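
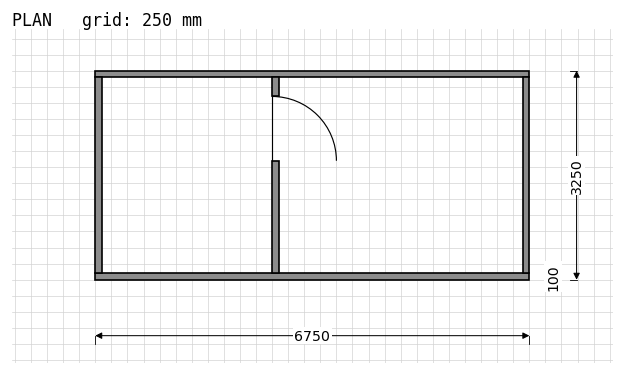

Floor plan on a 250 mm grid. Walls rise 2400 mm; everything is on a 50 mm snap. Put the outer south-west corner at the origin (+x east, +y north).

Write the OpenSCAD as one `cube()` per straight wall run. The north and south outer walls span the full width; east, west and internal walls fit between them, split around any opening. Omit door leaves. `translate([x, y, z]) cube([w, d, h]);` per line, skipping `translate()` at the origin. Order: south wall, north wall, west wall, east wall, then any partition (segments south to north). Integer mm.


cube([6750, 100, 2400]);
translate([0, 3150, 0]) cube([6750, 100, 2400]);
translate([0, 100, 0]) cube([100, 3050, 2400]);
translate([6650, 100, 0]) cube([100, 3050, 2400]);
translate([2750, 100, 0]) cube([100, 1750, 2400]);
translate([2750, 2850, 0]) cube([100, 300, 2400]);


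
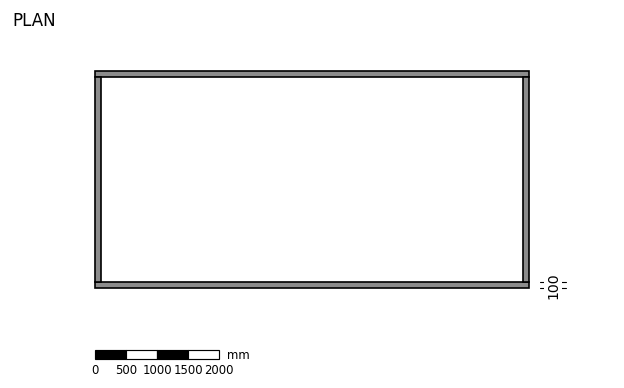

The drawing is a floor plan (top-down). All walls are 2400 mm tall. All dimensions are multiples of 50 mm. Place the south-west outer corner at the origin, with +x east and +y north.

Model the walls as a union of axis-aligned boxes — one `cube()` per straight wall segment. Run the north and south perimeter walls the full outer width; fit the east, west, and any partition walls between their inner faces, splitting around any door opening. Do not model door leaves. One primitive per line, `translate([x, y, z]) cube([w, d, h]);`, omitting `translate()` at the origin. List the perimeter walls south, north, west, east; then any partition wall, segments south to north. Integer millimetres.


cube([7000, 100, 2400]);
translate([0, 3400, 0]) cube([7000, 100, 2400]);
translate([0, 100, 0]) cube([100, 3300, 2400]);
translate([6900, 100, 0]) cube([100, 3300, 2400]);


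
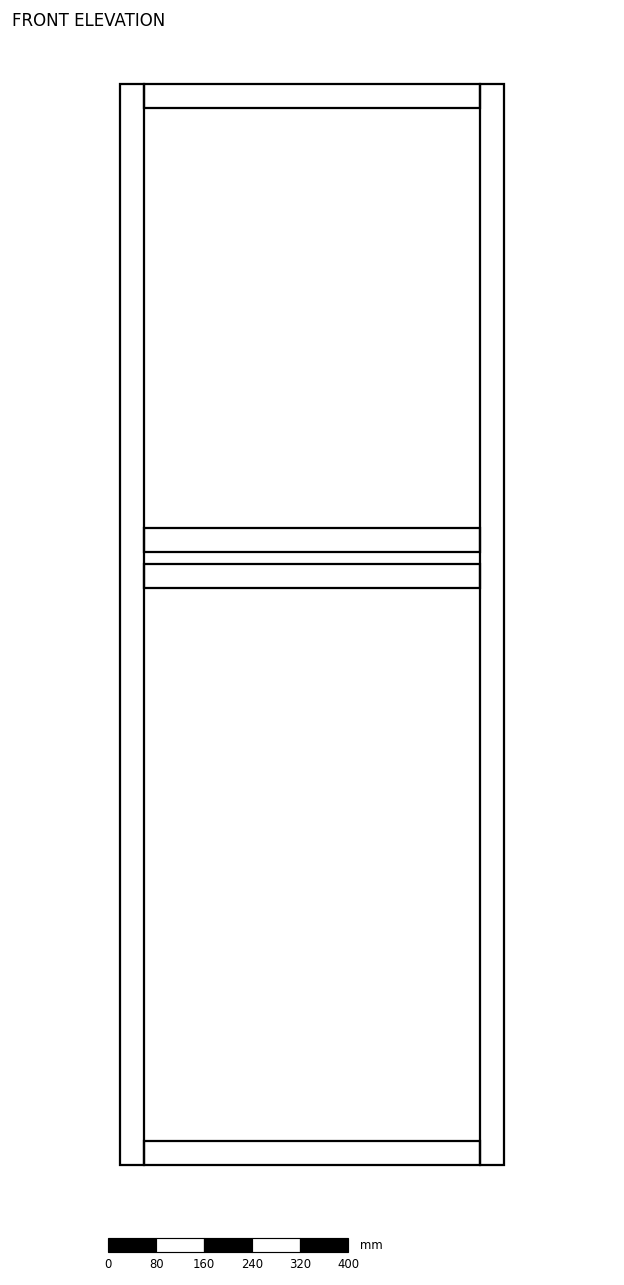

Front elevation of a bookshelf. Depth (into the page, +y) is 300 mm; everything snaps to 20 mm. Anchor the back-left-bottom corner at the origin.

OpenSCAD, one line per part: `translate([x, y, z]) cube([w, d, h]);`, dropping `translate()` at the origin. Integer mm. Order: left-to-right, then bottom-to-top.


cube([40, 300, 1800]);
translate([40, 0, 0]) cube([560, 300, 40]);
translate([40, 0, 960]) cube([560, 300, 40]);
translate([40, 0, 1020]) cube([560, 300, 40]);
translate([40, 0, 1760]) cube([560, 300, 40]);
translate([600, 0, 0]) cube([40, 300, 1800]);


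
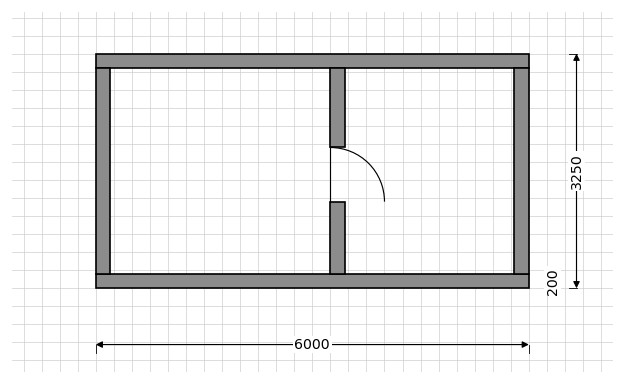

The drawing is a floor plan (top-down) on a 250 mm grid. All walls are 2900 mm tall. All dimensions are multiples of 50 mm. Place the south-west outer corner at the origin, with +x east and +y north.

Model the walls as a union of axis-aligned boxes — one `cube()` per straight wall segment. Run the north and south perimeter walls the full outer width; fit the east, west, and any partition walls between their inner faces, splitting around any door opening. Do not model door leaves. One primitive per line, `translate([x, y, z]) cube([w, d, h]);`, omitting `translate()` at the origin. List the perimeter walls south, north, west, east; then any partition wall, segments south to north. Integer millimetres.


cube([6000, 200, 2900]);
translate([0, 3050, 0]) cube([6000, 200, 2900]);
translate([0, 200, 0]) cube([200, 2850, 2900]);
translate([5800, 200, 0]) cube([200, 2850, 2900]);
translate([3250, 200, 0]) cube([200, 1000, 2900]);
translate([3250, 1950, 0]) cube([200, 1100, 2900]);


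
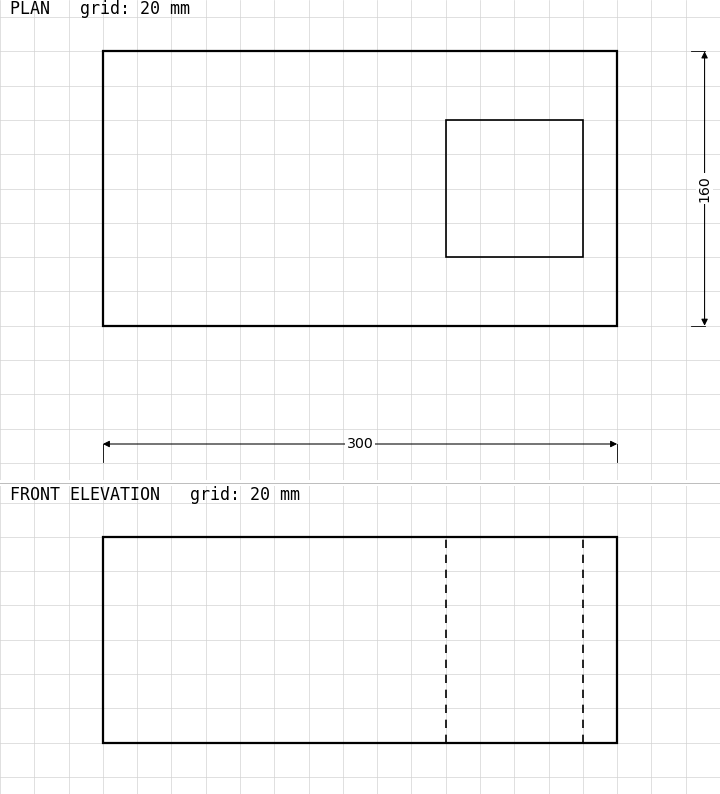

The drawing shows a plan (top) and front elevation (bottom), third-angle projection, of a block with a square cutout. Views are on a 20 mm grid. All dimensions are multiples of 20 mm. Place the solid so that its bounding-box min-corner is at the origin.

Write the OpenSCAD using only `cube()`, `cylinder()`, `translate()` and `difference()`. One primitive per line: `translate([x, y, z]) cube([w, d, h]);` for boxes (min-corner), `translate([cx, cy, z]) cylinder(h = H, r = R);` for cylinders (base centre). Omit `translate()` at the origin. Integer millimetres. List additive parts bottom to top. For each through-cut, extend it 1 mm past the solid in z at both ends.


difference() {
  cube([300, 160, 120]);
  translate([200, 40, -1]) cube([80, 80, 122]);
}


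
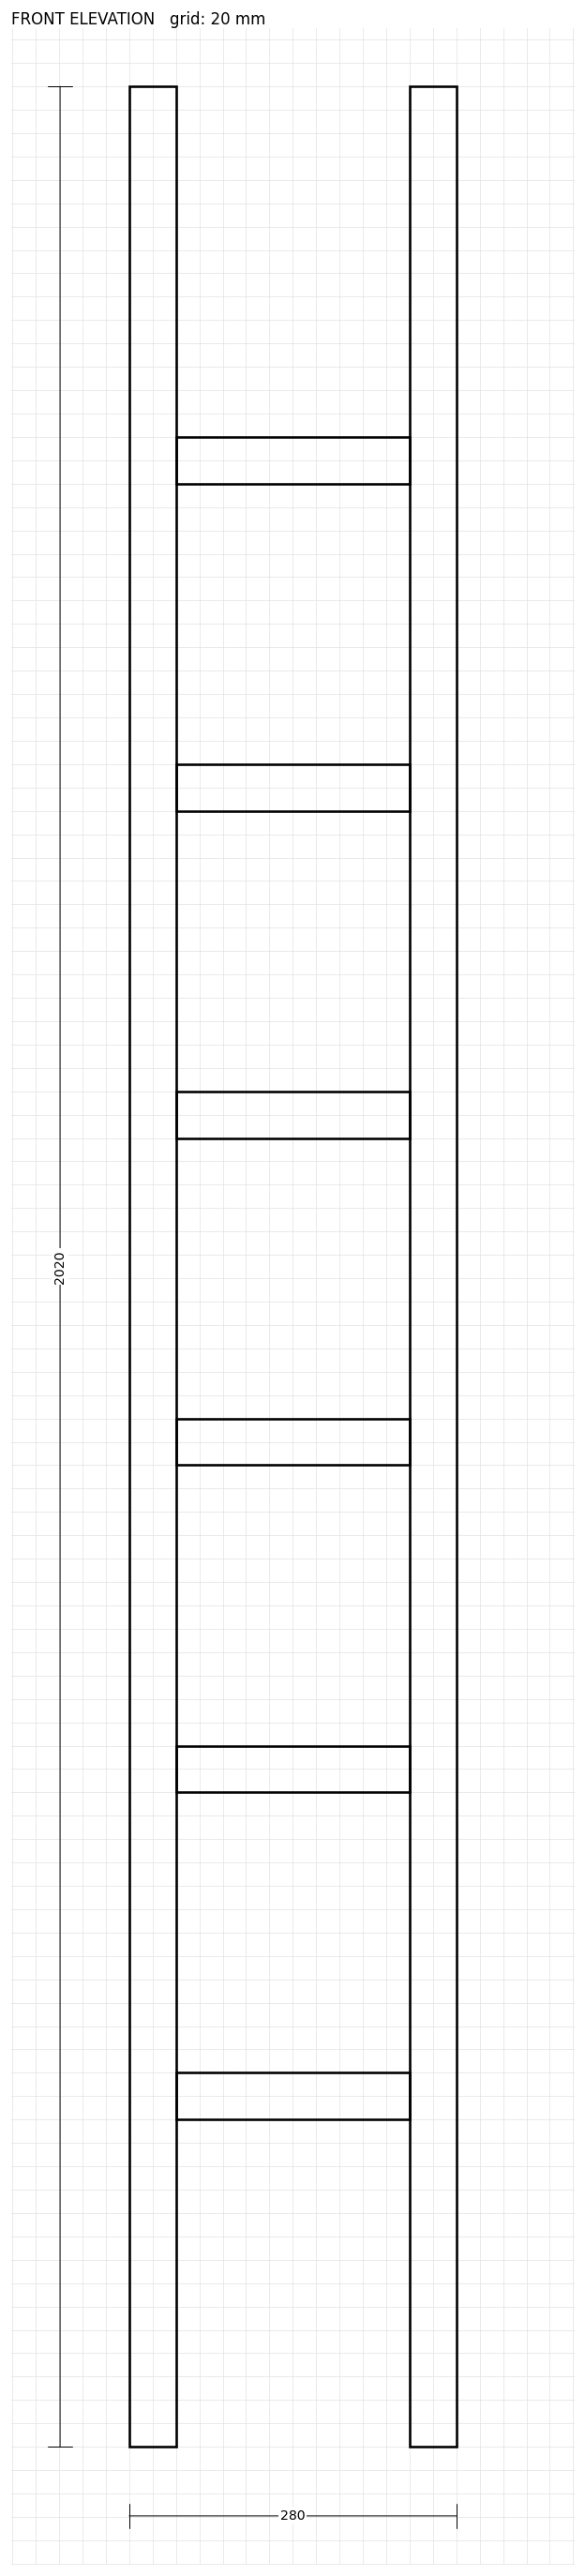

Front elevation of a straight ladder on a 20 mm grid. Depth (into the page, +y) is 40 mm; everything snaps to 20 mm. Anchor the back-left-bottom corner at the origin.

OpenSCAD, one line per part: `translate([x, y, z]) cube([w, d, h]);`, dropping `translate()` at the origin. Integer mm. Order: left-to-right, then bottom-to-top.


cube([40, 40, 2020]);
translate([40, 0, 280]) cube([200, 40, 40]);
translate([40, 0, 560]) cube([200, 40, 40]);
translate([40, 0, 840]) cube([200, 40, 40]);
translate([40, 0, 1120]) cube([200, 40, 40]);
translate([40, 0, 1400]) cube([200, 40, 40]);
translate([40, 0, 1680]) cube([200, 40, 40]);
translate([240, 0, 0]) cube([40, 40, 2020]);


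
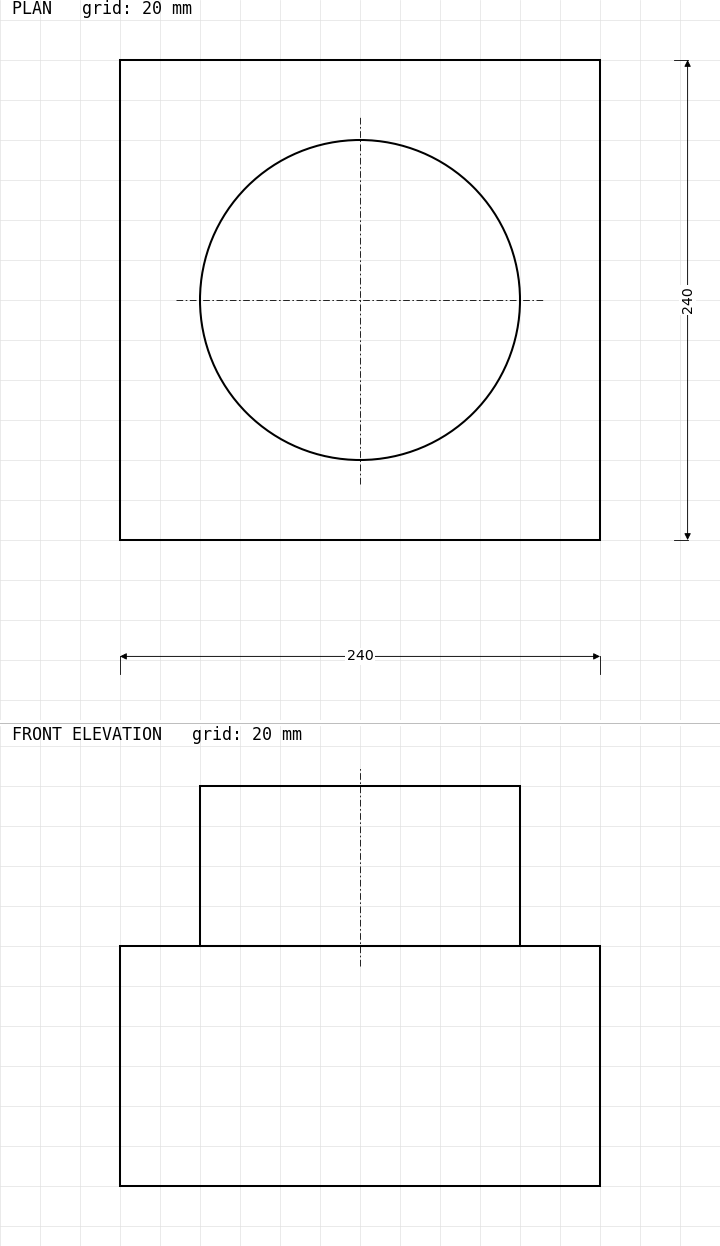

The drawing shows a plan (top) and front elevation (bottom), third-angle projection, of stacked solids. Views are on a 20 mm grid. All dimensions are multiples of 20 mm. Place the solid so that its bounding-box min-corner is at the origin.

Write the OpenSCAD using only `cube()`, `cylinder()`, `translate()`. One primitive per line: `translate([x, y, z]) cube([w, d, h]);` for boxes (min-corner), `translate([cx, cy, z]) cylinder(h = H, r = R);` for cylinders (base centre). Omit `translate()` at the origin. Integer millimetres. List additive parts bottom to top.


cube([240, 240, 120]);
translate([120, 120, 120]) cylinder(h = 80, r = 80);


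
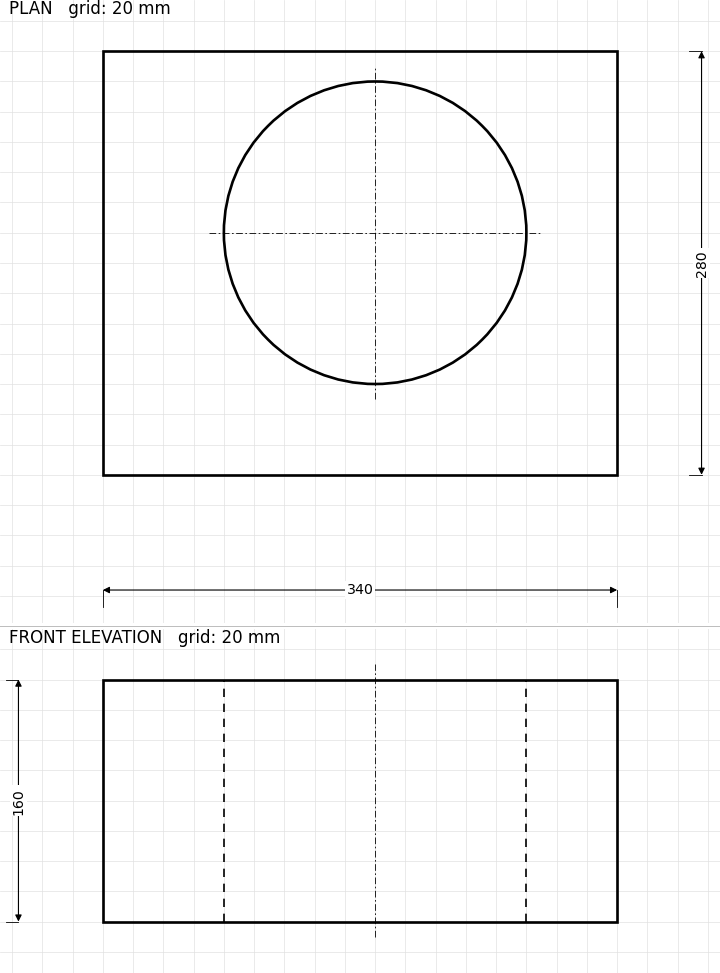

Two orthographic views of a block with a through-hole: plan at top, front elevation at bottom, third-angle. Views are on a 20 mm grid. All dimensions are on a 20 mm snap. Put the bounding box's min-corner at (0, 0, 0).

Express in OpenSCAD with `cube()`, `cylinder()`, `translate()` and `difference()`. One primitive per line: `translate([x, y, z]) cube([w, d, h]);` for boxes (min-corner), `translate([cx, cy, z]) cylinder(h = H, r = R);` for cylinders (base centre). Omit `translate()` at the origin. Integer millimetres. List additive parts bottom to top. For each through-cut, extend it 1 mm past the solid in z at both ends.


difference() {
  cube([340, 280, 160]);
  translate([180, 160, -1]) cylinder(h = 162, r = 100);
}


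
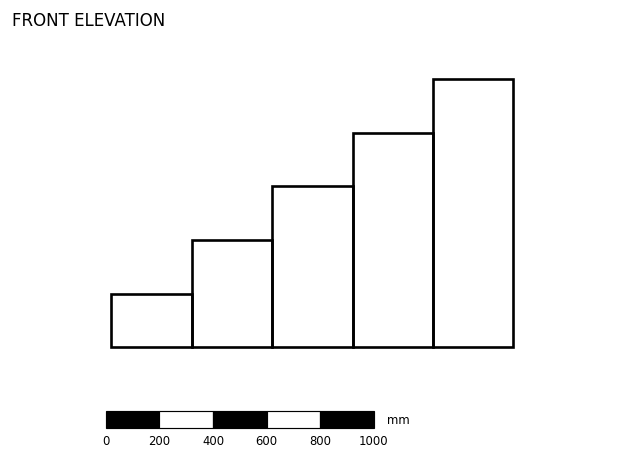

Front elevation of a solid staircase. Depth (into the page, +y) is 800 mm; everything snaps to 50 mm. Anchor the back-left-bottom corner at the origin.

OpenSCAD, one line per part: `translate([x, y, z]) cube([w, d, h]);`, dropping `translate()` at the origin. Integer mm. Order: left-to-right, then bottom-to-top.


cube([300, 800, 200]);
translate([300, 0, 0]) cube([300, 800, 400]);
translate([600, 0, 0]) cube([300, 800, 600]);
translate([900, 0, 0]) cube([300, 800, 800]);
translate([1200, 0, 0]) cube([300, 800, 1000]);


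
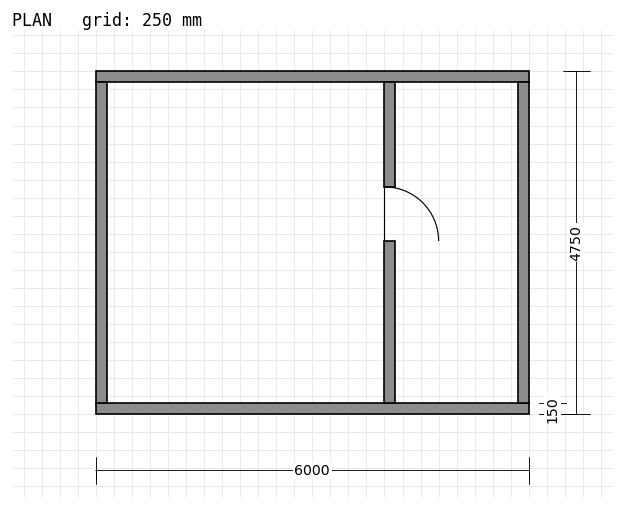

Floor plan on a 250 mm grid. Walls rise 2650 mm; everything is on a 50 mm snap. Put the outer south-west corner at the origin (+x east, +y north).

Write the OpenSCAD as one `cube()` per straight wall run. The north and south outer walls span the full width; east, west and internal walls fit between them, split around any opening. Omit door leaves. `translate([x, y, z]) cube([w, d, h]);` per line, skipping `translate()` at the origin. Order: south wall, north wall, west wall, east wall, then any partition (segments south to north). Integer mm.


cube([6000, 150, 2650]);
translate([0, 4600, 0]) cube([6000, 150, 2650]);
translate([0, 150, 0]) cube([150, 4450, 2650]);
translate([5850, 150, 0]) cube([150, 4450, 2650]);
translate([4000, 150, 0]) cube([150, 2250, 2650]);
translate([4000, 3150, 0]) cube([150, 1450, 2650]);


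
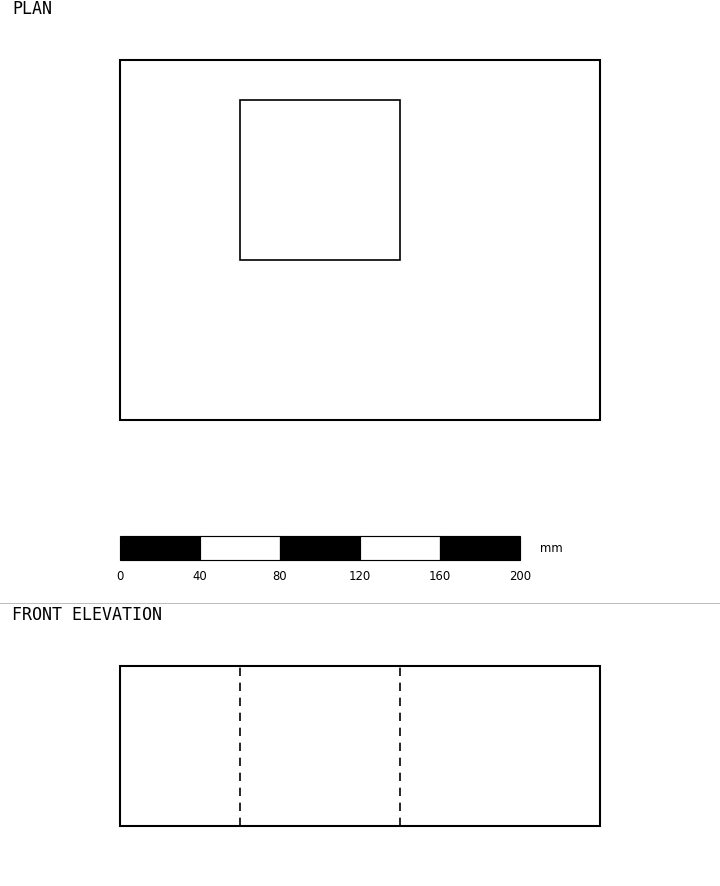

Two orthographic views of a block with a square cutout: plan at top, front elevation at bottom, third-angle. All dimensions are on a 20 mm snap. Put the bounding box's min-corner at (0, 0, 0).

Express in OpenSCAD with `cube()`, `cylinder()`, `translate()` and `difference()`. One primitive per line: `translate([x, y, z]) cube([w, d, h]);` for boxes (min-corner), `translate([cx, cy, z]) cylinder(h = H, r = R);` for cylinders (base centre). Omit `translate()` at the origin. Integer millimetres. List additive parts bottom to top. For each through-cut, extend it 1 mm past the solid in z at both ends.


difference() {
  cube([240, 180, 80]);
  translate([60, 80, -1]) cube([80, 80, 82]);
}


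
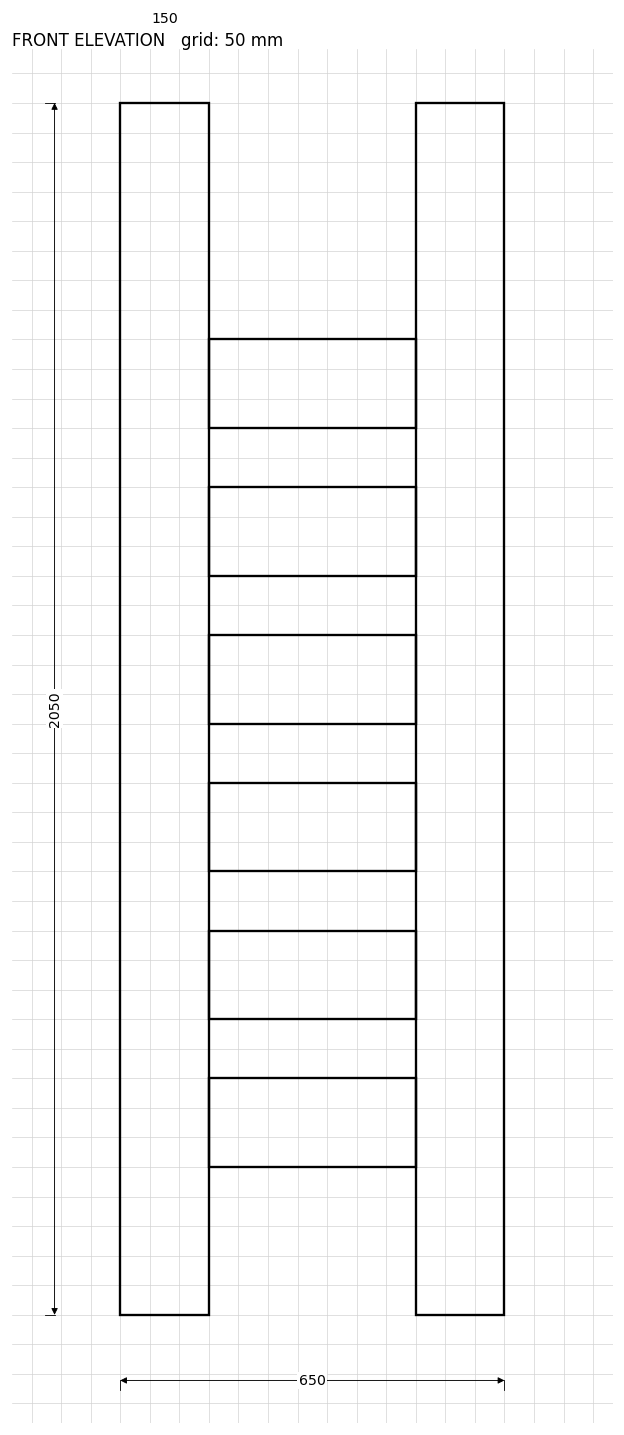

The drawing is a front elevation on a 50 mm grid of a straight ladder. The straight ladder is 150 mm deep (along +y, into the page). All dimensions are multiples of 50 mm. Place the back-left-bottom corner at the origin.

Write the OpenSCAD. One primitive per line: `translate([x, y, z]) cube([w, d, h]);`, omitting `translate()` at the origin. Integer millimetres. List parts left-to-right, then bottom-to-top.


cube([150, 150, 2050]);
translate([150, 0, 250]) cube([350, 150, 150]);
translate([150, 0, 500]) cube([350, 150, 150]);
translate([150, 0, 750]) cube([350, 150, 150]);
translate([150, 0, 1000]) cube([350, 150, 150]);
translate([150, 0, 1250]) cube([350, 150, 150]);
translate([150, 0, 1500]) cube([350, 150, 150]);
translate([500, 0, 0]) cube([150, 150, 2050]);


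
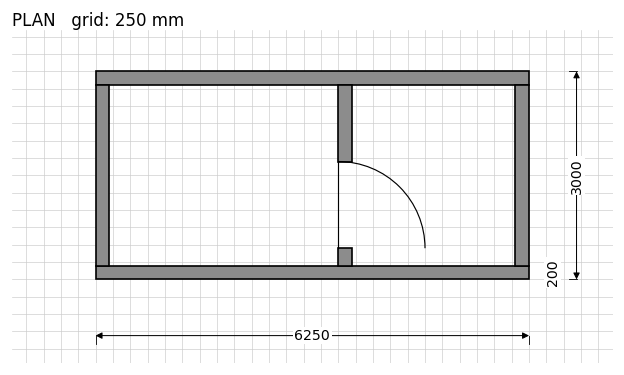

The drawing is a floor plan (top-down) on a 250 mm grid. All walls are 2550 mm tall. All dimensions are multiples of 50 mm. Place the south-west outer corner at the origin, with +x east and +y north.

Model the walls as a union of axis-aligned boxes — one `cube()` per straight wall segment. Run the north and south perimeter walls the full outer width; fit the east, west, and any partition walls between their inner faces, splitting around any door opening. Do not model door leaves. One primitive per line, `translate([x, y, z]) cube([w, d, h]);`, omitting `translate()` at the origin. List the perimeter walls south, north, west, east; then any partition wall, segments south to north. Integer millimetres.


cube([6250, 200, 2550]);
translate([0, 2800, 0]) cube([6250, 200, 2550]);
translate([0, 200, 0]) cube([200, 2600, 2550]);
translate([6050, 200, 0]) cube([200, 2600, 2550]);
translate([3500, 200, 0]) cube([200, 250, 2550]);
translate([3500, 1700, 0]) cube([200, 1100, 2550]);


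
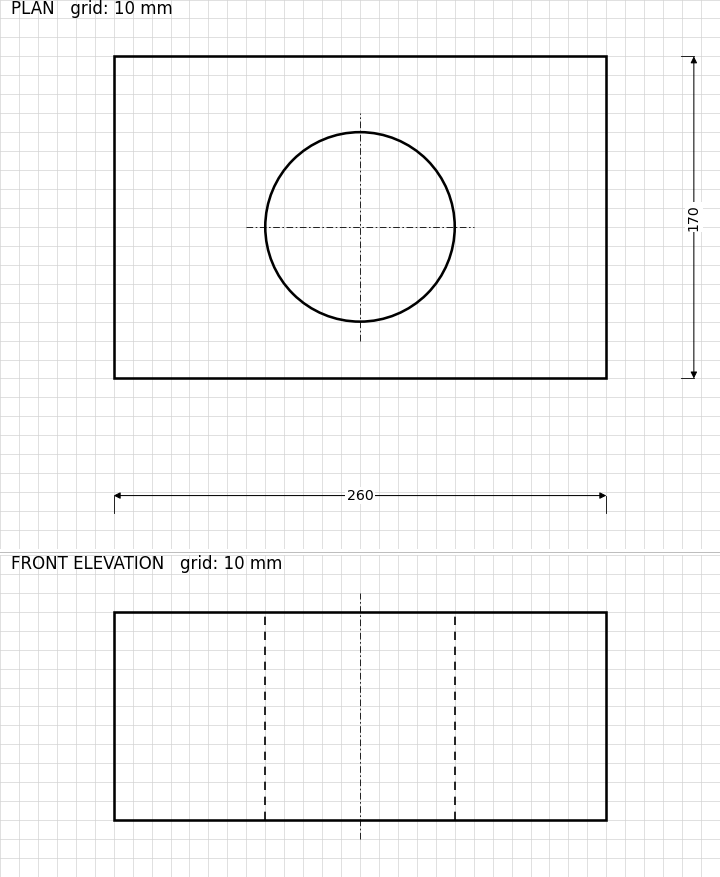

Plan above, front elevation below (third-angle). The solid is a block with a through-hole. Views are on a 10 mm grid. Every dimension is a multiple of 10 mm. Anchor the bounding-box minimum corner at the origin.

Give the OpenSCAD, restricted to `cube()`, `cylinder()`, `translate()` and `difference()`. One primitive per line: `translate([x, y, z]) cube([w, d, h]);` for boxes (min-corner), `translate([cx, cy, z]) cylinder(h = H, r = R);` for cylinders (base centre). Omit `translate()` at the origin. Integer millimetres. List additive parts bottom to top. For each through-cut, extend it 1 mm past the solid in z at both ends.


difference() {
  cube([260, 170, 110]);
  translate([130, 80, -1]) cylinder(h = 112, r = 50);
}


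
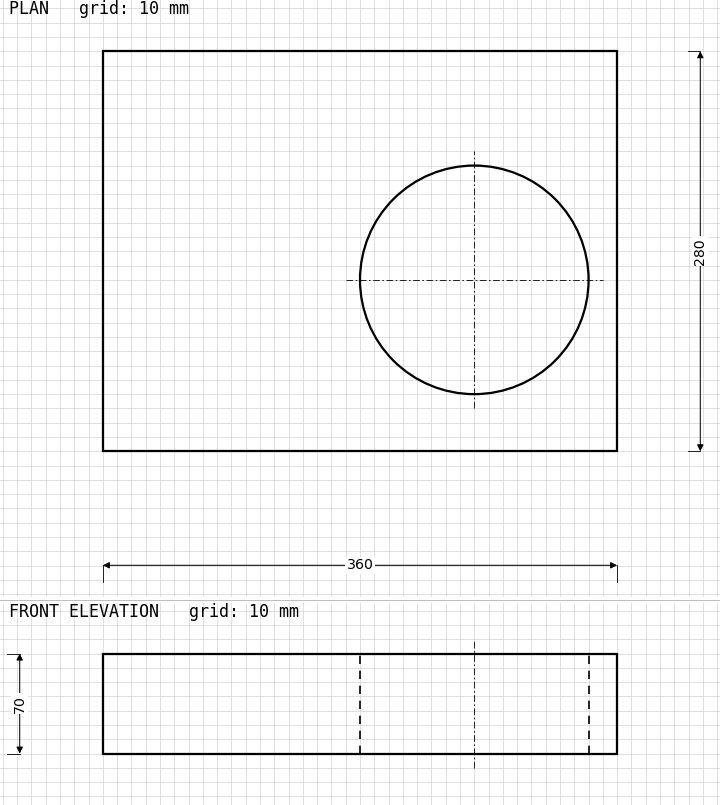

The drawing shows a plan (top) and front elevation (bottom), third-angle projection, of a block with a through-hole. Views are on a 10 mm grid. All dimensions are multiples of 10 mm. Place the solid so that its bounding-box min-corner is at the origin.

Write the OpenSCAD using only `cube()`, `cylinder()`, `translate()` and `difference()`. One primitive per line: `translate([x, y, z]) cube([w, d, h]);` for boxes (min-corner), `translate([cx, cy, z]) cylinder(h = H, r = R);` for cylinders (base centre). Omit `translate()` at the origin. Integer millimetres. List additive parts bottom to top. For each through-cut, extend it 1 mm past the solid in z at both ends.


difference() {
  cube([360, 280, 70]);
  translate([260, 120, -1]) cylinder(h = 72, r = 80);
}


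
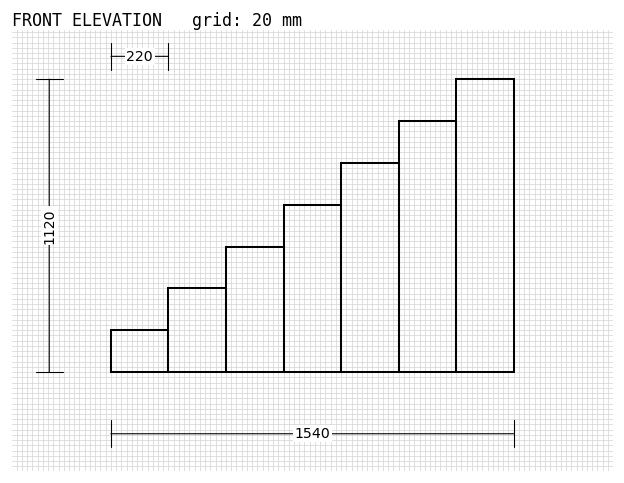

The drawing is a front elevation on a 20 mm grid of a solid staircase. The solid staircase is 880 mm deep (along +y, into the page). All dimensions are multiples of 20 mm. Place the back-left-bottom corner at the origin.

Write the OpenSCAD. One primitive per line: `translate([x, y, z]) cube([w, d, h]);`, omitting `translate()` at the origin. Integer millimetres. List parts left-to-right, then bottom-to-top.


cube([220, 880, 160]);
translate([220, 0, 0]) cube([220, 880, 320]);
translate([440, 0, 0]) cube([220, 880, 480]);
translate([660, 0, 0]) cube([220, 880, 640]);
translate([880, 0, 0]) cube([220, 880, 800]);
translate([1100, 0, 0]) cube([220, 880, 960]);
translate([1320, 0, 0]) cube([220, 880, 1120]);


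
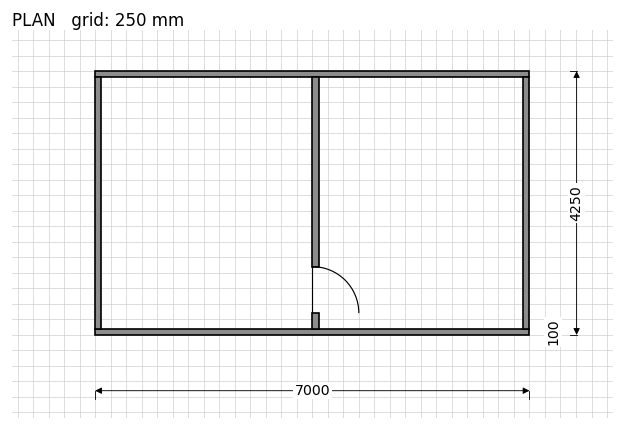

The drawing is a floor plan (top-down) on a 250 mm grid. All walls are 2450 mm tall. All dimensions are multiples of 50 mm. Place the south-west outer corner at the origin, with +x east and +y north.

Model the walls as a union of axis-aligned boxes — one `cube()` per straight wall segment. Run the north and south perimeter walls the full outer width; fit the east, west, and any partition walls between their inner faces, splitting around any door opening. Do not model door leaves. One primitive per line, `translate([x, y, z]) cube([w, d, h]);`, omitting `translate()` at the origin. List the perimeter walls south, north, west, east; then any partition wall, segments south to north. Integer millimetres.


cube([7000, 100, 2450]);
translate([0, 4150, 0]) cube([7000, 100, 2450]);
translate([0, 100, 0]) cube([100, 4050, 2450]);
translate([6900, 100, 0]) cube([100, 4050, 2450]);
translate([3500, 100, 0]) cube([100, 250, 2450]);
translate([3500, 1100, 0]) cube([100, 3050, 2450]);


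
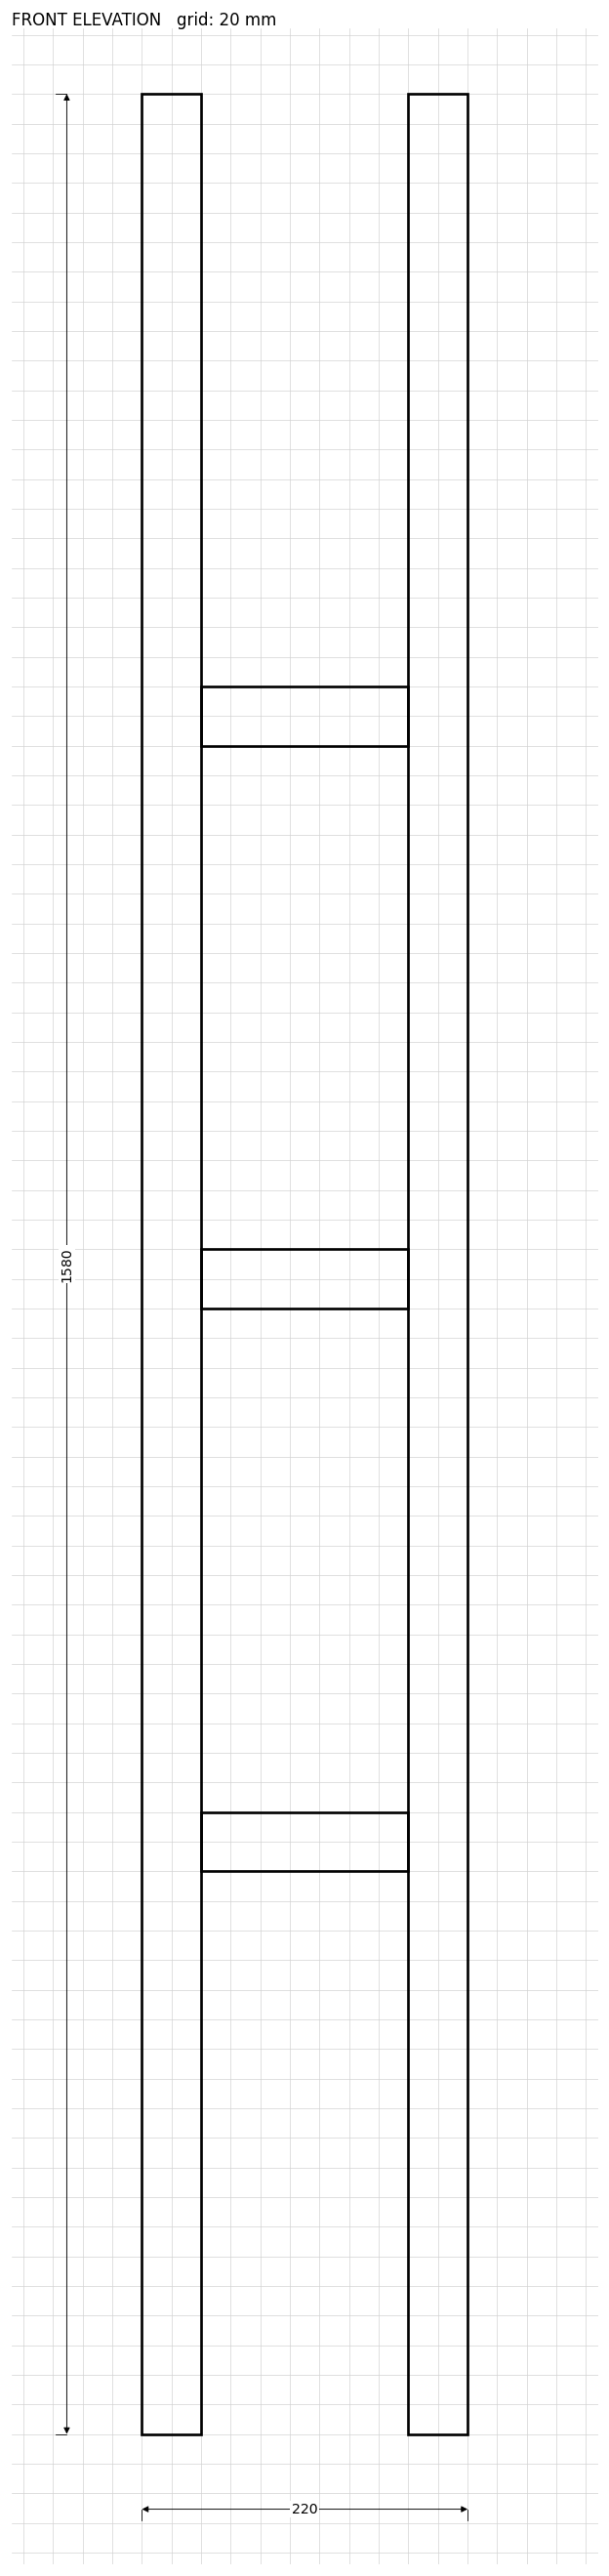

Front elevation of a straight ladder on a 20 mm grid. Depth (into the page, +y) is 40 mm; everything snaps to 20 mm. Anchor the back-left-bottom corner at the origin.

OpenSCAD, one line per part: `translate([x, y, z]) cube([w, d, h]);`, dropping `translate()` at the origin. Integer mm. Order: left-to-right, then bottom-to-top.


cube([40, 40, 1580]);
translate([40, 0, 380]) cube([140, 40, 40]);
translate([40, 0, 760]) cube([140, 40, 40]);
translate([40, 0, 1140]) cube([140, 40, 40]);
translate([180, 0, 0]) cube([40, 40, 1580]);


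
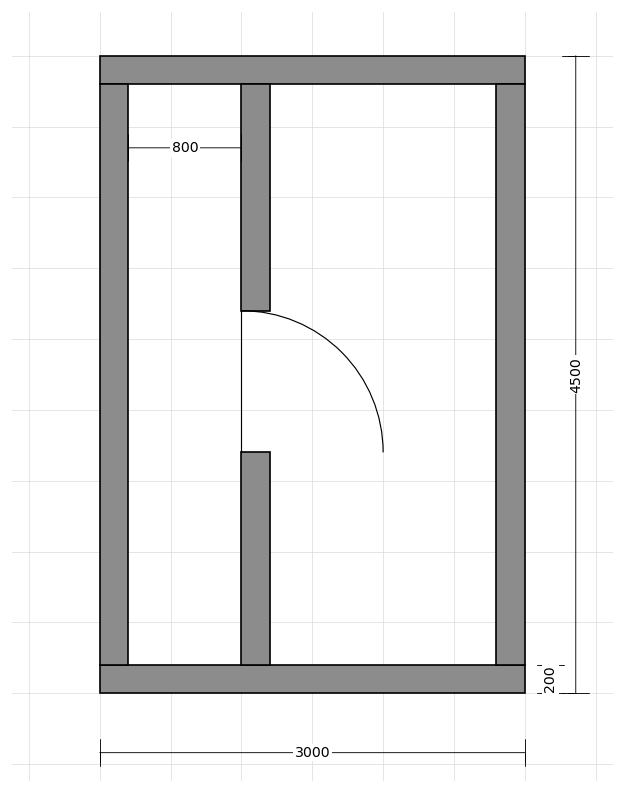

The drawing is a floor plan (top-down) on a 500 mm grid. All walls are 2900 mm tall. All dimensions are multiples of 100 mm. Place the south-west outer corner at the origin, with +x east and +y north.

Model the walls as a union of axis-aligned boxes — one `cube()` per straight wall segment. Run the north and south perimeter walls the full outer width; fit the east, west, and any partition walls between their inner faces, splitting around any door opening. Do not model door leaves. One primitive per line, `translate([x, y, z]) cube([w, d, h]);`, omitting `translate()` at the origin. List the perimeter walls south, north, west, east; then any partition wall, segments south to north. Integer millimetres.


cube([3000, 200, 2900]);
translate([0, 4300, 0]) cube([3000, 200, 2900]);
translate([0, 200, 0]) cube([200, 4100, 2900]);
translate([2800, 200, 0]) cube([200, 4100, 2900]);
translate([1000, 200, 0]) cube([200, 1500, 2900]);
translate([1000, 2700, 0]) cube([200, 1600, 2900]);


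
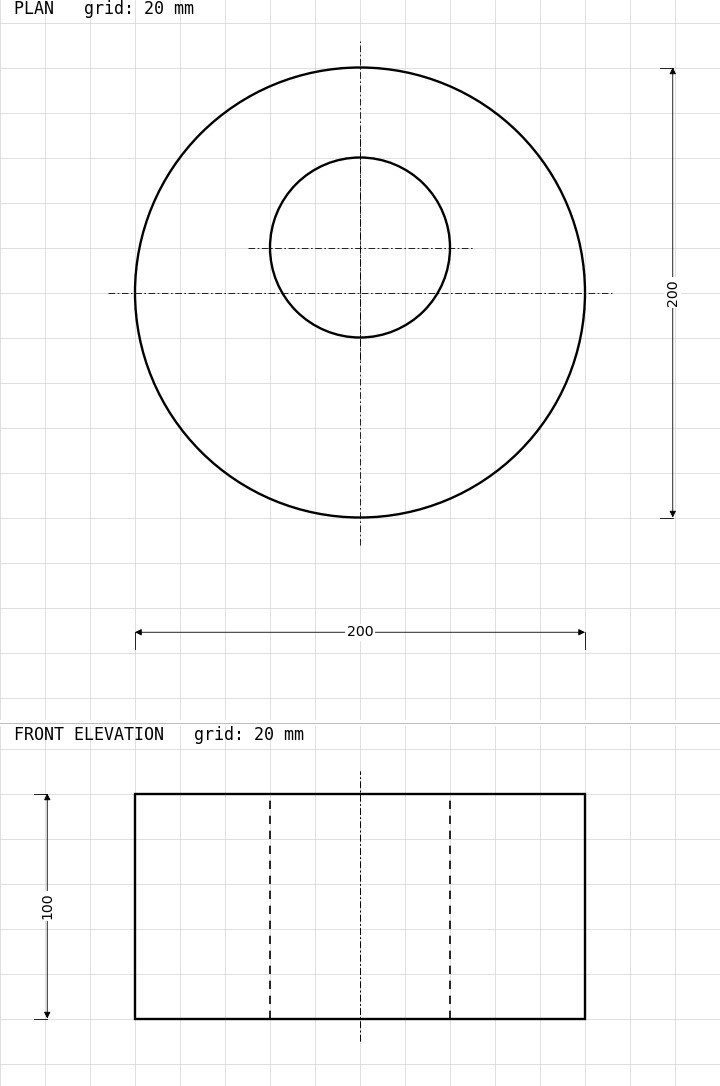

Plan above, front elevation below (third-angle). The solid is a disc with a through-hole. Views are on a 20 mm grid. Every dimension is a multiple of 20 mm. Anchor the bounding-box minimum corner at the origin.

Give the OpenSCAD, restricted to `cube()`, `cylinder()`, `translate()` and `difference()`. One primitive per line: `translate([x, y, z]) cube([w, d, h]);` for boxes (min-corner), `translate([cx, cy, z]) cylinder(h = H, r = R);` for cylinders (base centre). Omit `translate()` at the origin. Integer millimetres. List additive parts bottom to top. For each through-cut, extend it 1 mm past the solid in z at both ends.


difference() {
  translate([100, 100, 0]) cylinder(h = 100, r = 100);
  translate([100, 120, -1]) cylinder(h = 102, r = 40);
}


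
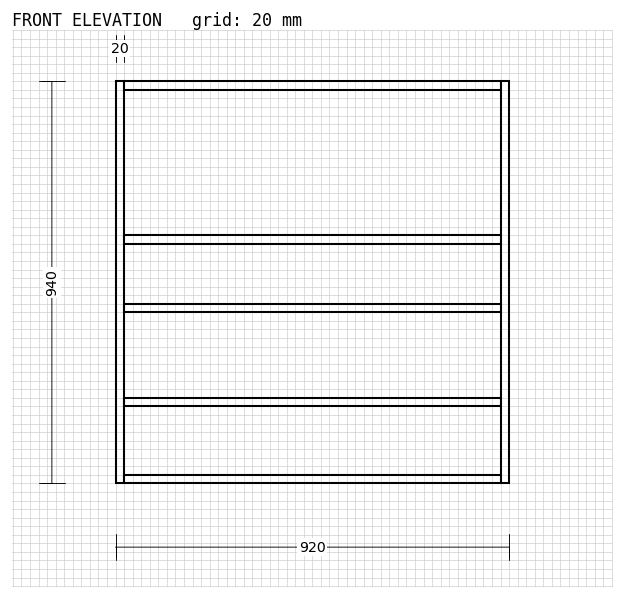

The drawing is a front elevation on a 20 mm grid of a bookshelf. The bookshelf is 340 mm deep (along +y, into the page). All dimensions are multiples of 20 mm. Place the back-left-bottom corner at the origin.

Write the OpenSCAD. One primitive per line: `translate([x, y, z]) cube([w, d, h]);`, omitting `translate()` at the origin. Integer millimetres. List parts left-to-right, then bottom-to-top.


cube([20, 340, 940]);
translate([20, 0, 0]) cube([880, 340, 20]);
translate([20, 0, 180]) cube([880, 340, 20]);
translate([20, 0, 400]) cube([880, 340, 20]);
translate([20, 0, 560]) cube([880, 340, 20]);
translate([20, 0, 920]) cube([880, 340, 20]);
translate([900, 0, 0]) cube([20, 340, 940]);


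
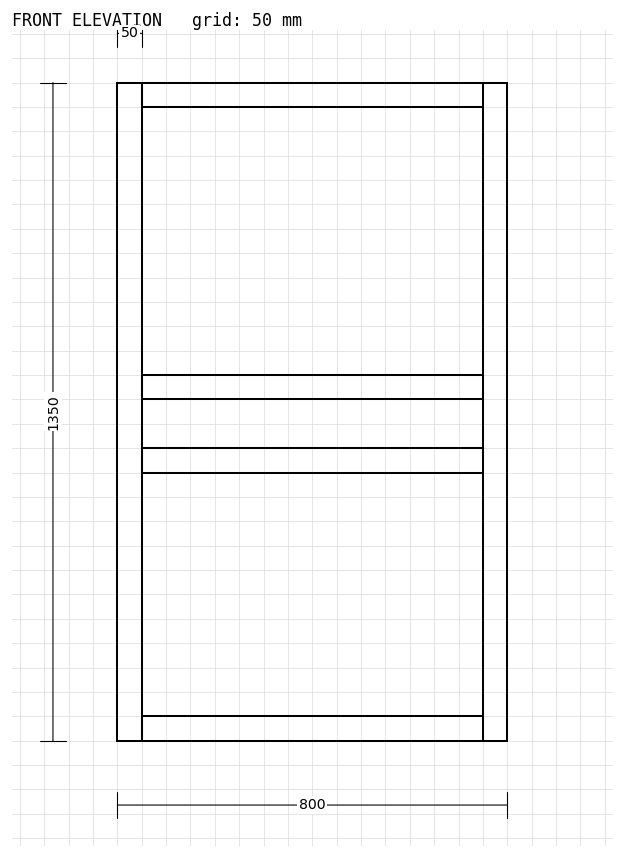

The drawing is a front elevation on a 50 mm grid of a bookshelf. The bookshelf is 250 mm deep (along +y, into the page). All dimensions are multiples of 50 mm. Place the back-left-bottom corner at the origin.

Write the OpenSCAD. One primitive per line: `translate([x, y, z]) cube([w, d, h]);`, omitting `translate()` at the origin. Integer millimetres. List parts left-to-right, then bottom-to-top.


cube([50, 250, 1350]);
translate([50, 0, 0]) cube([700, 250, 50]);
translate([50, 0, 550]) cube([700, 250, 50]);
translate([50, 0, 700]) cube([700, 250, 50]);
translate([50, 0, 1300]) cube([700, 250, 50]);
translate([750, 0, 0]) cube([50, 250, 1350]);


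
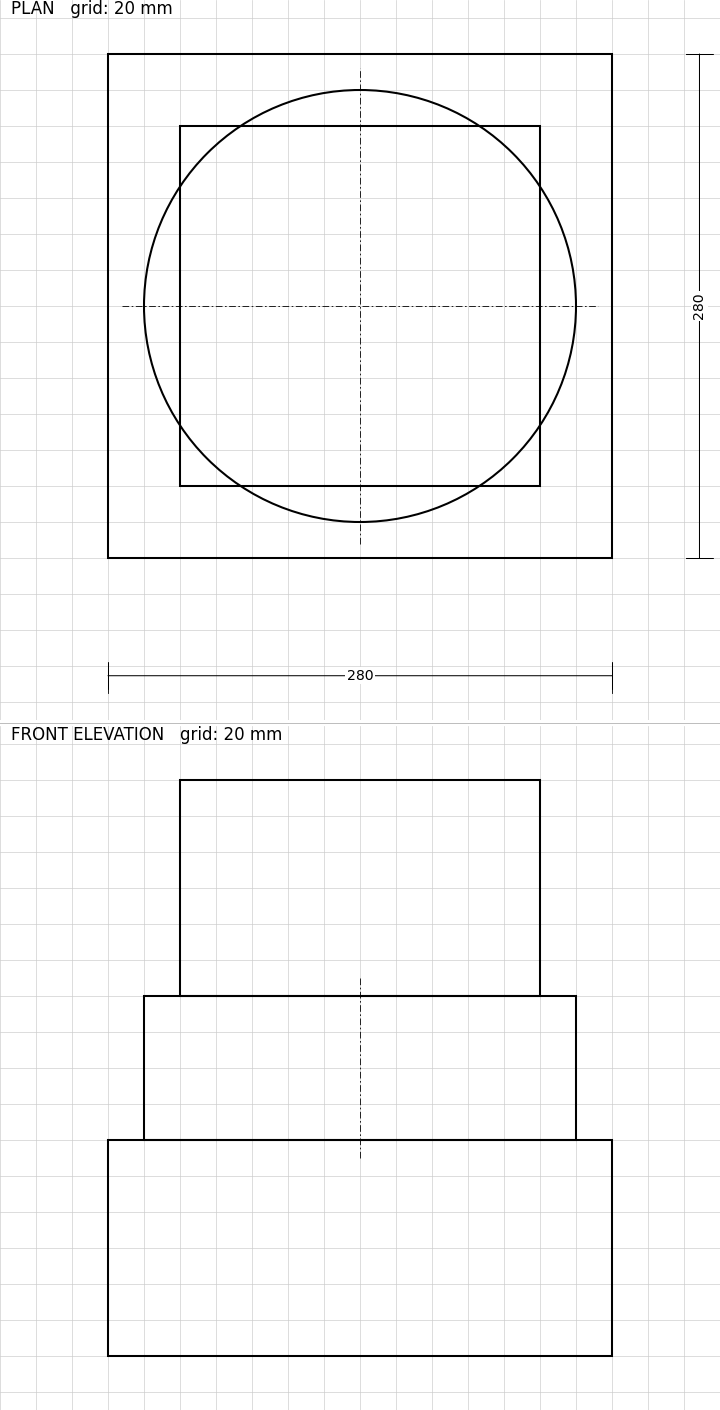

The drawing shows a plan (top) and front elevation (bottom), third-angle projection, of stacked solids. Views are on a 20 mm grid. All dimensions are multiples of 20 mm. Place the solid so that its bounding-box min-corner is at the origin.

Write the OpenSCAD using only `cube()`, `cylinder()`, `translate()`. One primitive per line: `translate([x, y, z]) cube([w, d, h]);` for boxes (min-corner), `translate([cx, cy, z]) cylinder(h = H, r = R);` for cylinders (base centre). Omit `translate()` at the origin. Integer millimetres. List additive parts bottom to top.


cube([280, 280, 120]);
translate([140, 140, 120]) cylinder(h = 80, r = 120);
translate([40, 40, 200]) cube([200, 200, 120]);


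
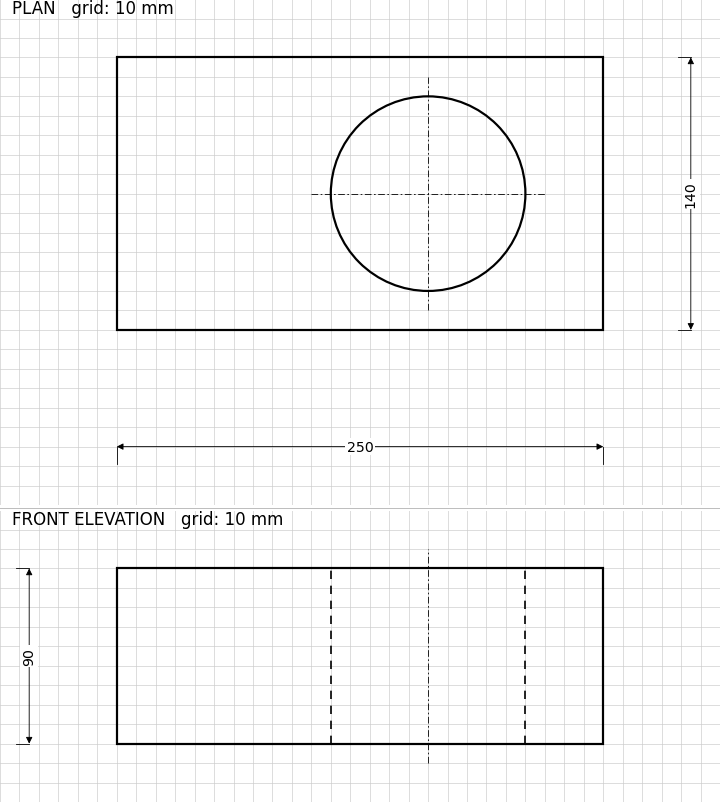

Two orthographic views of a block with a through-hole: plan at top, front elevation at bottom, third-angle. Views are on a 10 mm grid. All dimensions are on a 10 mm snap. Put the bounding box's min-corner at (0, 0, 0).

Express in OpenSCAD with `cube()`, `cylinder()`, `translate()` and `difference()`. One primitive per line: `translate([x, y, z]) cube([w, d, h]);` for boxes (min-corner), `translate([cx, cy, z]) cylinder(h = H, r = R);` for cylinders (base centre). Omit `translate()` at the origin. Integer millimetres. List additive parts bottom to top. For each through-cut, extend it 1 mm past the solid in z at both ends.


difference() {
  cube([250, 140, 90]);
  translate([160, 70, -1]) cylinder(h = 92, r = 50);
}


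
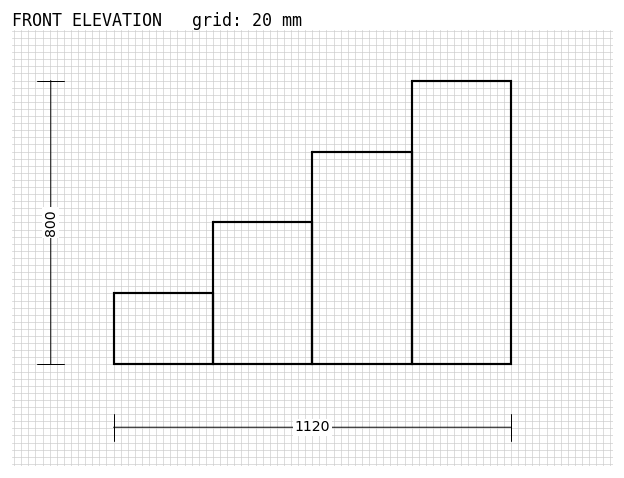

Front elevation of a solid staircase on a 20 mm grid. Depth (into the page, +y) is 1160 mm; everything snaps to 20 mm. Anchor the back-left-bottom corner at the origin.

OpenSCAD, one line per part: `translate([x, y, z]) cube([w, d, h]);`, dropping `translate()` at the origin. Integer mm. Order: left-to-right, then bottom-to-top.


cube([280, 1160, 200]);
translate([280, 0, 0]) cube([280, 1160, 400]);
translate([560, 0, 0]) cube([280, 1160, 600]);
translate([840, 0, 0]) cube([280, 1160, 800]);


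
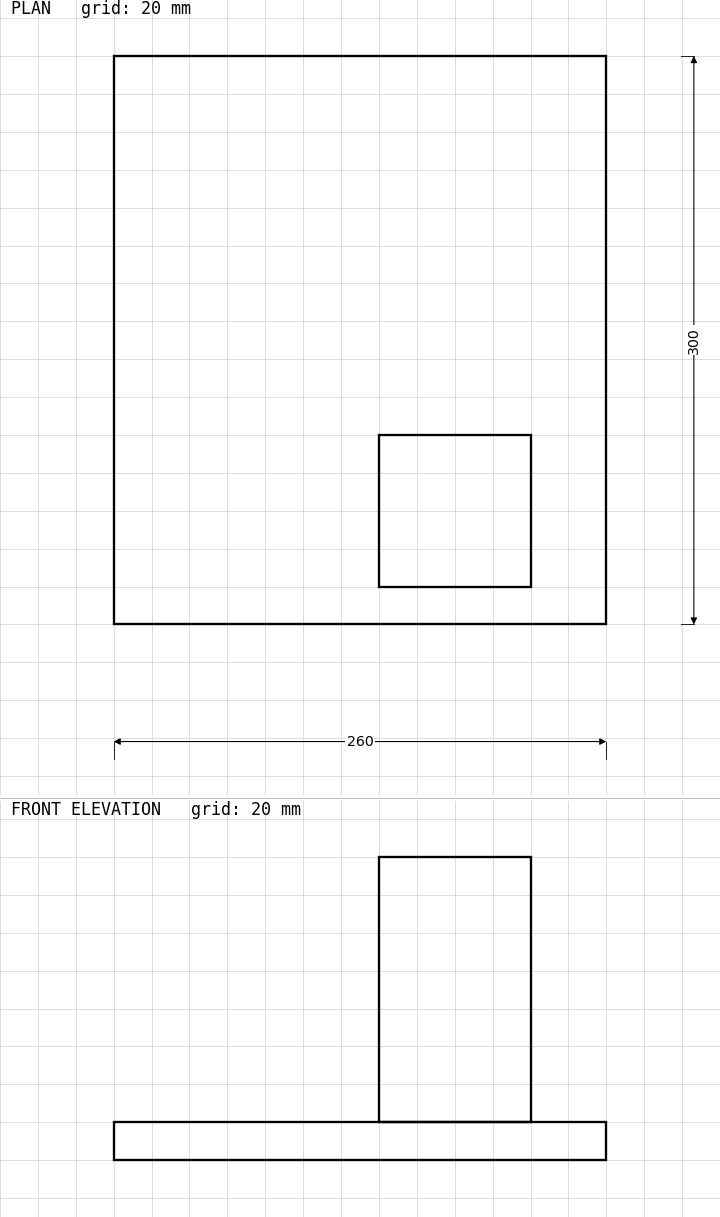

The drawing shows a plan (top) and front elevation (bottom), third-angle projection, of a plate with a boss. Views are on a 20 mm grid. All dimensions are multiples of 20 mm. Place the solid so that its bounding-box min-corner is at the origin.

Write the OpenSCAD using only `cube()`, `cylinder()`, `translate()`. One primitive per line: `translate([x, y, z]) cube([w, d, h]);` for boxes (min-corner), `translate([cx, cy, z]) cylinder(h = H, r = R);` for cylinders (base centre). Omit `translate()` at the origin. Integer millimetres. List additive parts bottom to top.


cube([260, 300, 20]);
translate([140, 20, 20]) cube([80, 80, 140]);


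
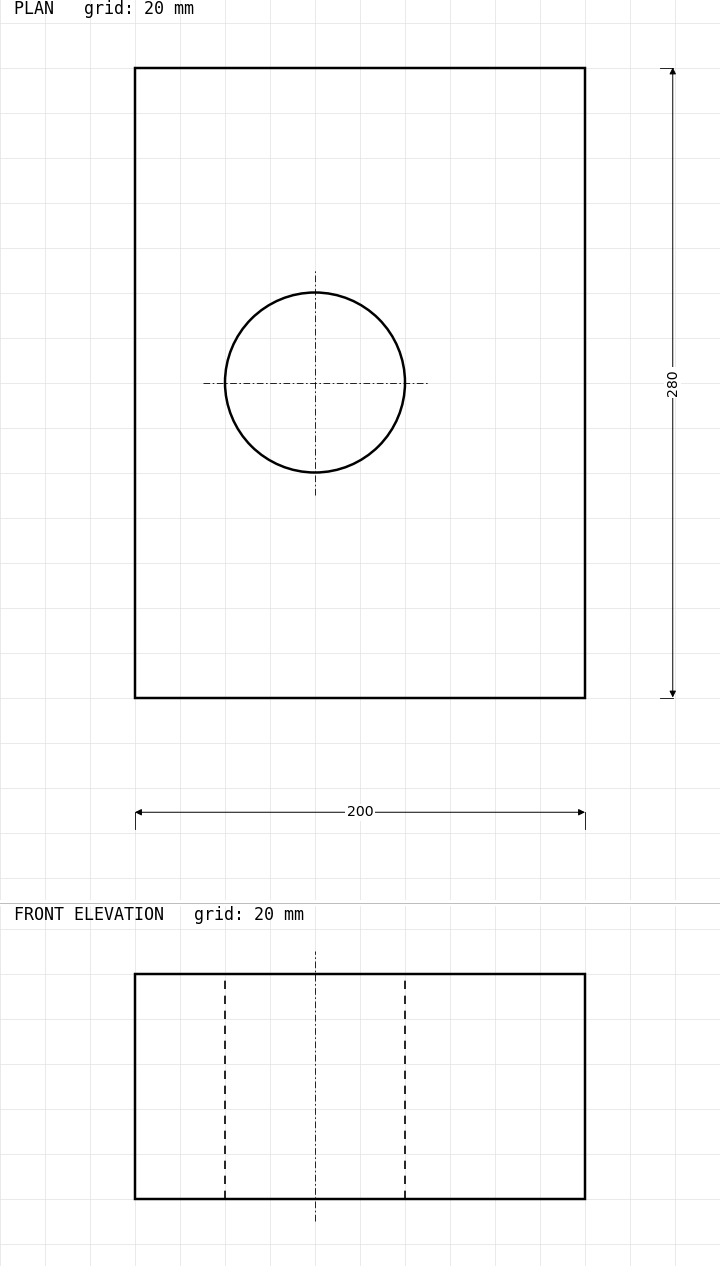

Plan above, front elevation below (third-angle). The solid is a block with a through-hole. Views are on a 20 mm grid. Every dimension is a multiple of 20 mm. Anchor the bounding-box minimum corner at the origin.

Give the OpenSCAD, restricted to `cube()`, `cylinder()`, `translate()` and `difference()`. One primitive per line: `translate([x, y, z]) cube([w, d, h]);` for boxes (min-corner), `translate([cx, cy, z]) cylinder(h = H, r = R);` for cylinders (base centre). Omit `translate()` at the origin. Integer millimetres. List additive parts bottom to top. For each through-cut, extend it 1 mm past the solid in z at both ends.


difference() {
  cube([200, 280, 100]);
  translate([80, 140, -1]) cylinder(h = 102, r = 40);
}


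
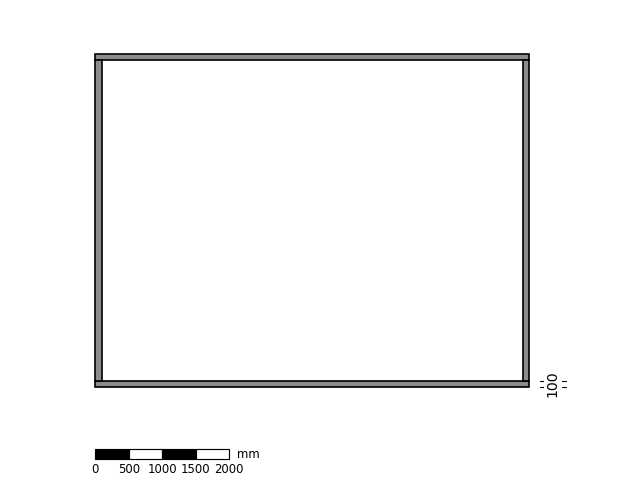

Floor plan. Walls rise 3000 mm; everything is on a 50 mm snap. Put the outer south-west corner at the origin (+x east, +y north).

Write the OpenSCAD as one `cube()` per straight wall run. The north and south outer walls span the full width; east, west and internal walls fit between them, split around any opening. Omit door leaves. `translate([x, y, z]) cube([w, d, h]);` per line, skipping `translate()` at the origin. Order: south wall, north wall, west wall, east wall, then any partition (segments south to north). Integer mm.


cube([6500, 100, 3000]);
translate([0, 4900, 0]) cube([6500, 100, 3000]);
translate([0, 100, 0]) cube([100, 4800, 3000]);
translate([6400, 100, 0]) cube([100, 4800, 3000]);


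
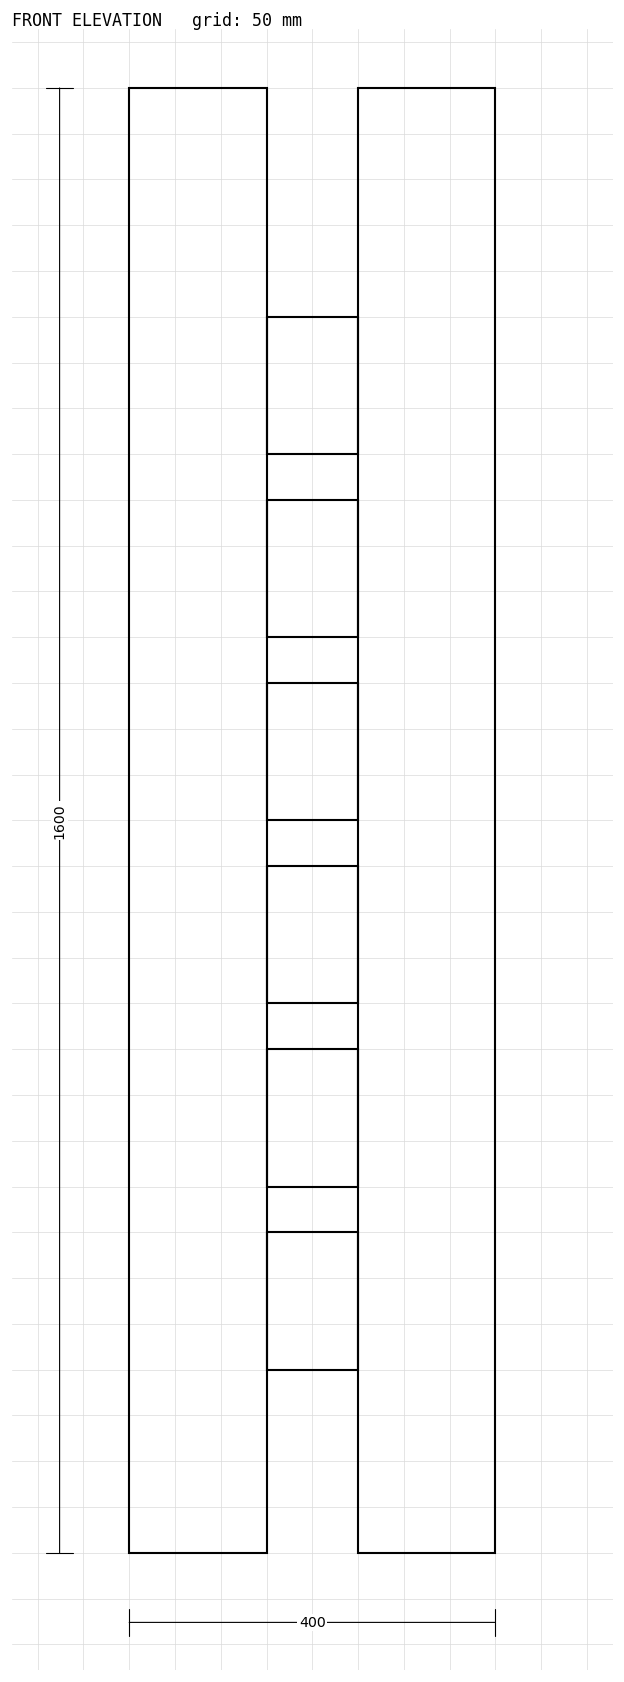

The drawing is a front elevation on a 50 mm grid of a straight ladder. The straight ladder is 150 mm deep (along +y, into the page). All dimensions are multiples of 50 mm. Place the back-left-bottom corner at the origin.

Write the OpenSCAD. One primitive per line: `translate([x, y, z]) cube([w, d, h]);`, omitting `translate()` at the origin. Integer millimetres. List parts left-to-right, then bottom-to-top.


cube([150, 150, 1600]);
translate([150, 0, 200]) cube([100, 150, 150]);
translate([150, 0, 400]) cube([100, 150, 150]);
translate([150, 0, 600]) cube([100, 150, 150]);
translate([150, 0, 800]) cube([100, 150, 150]);
translate([150, 0, 1000]) cube([100, 150, 150]);
translate([150, 0, 1200]) cube([100, 150, 150]);
translate([250, 0, 0]) cube([150, 150, 1600]);


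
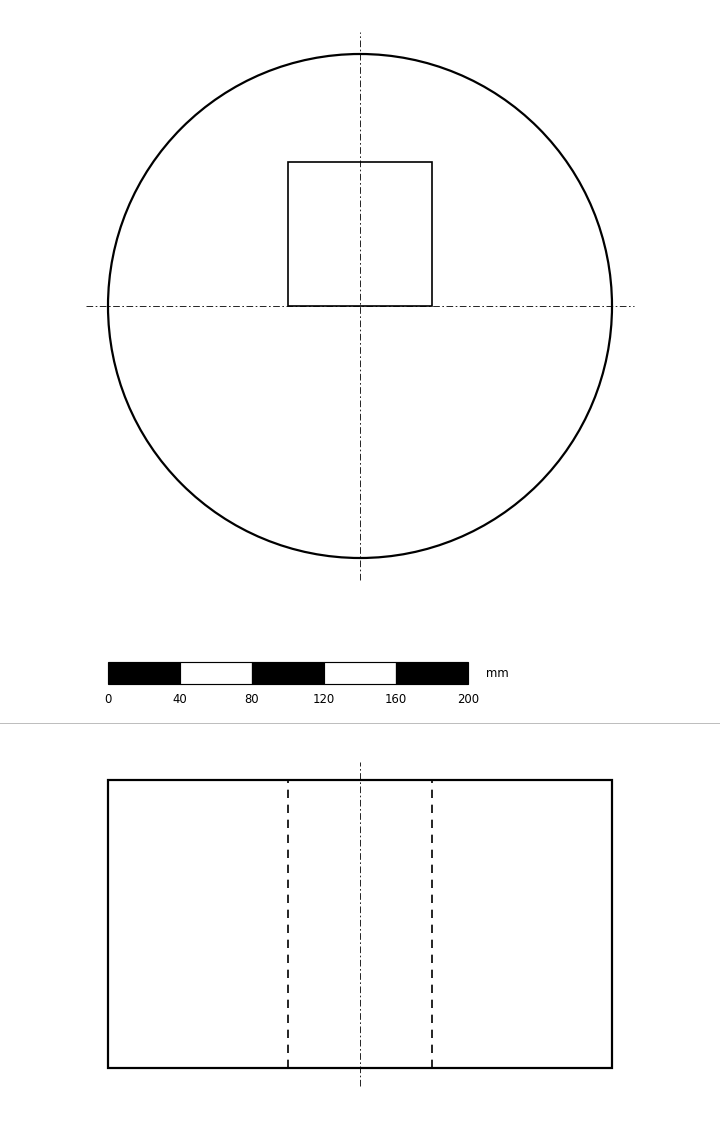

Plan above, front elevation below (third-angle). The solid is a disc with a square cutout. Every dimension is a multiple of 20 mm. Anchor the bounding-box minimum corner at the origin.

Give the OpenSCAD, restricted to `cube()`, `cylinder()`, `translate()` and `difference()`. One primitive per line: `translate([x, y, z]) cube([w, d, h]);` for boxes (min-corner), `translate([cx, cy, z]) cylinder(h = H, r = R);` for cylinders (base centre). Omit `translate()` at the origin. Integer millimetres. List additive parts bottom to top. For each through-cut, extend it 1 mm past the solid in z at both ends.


difference() {
  translate([140, 140, 0]) cylinder(h = 160, r = 140);
  translate([100, 140, -1]) cube([80, 80, 162]);
}


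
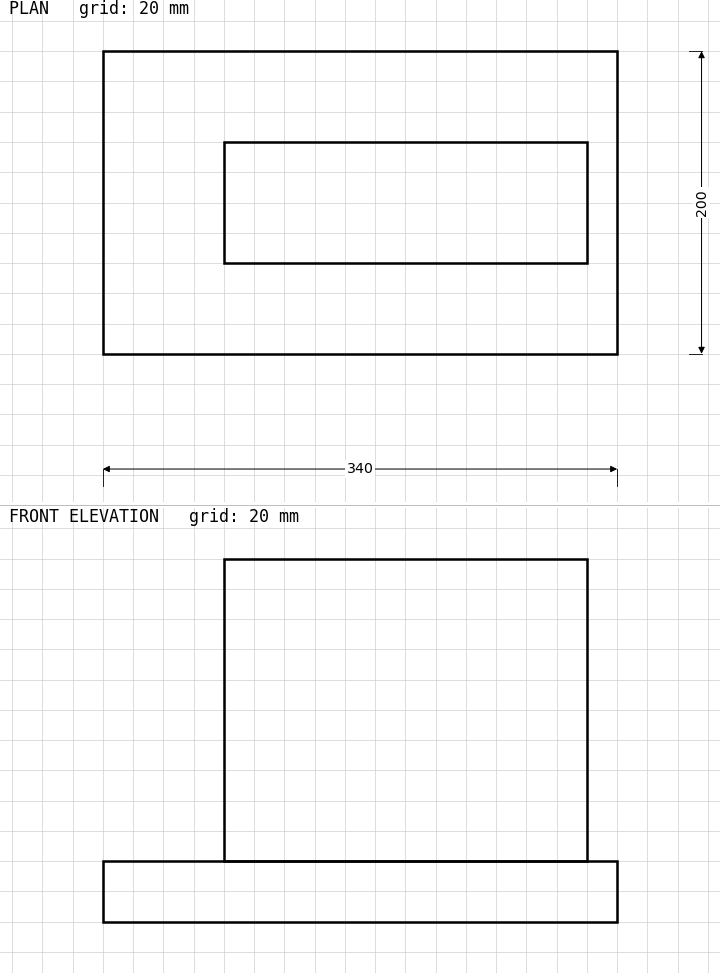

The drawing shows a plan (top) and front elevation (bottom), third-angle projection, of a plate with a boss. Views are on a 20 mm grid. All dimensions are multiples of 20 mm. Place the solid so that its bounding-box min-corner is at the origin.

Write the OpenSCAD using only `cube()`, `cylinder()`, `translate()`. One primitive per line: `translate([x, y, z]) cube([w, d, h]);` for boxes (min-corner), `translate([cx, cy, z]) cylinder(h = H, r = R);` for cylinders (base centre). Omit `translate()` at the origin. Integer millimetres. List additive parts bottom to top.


cube([340, 200, 40]);
translate([80, 60, 40]) cube([240, 80, 200]);


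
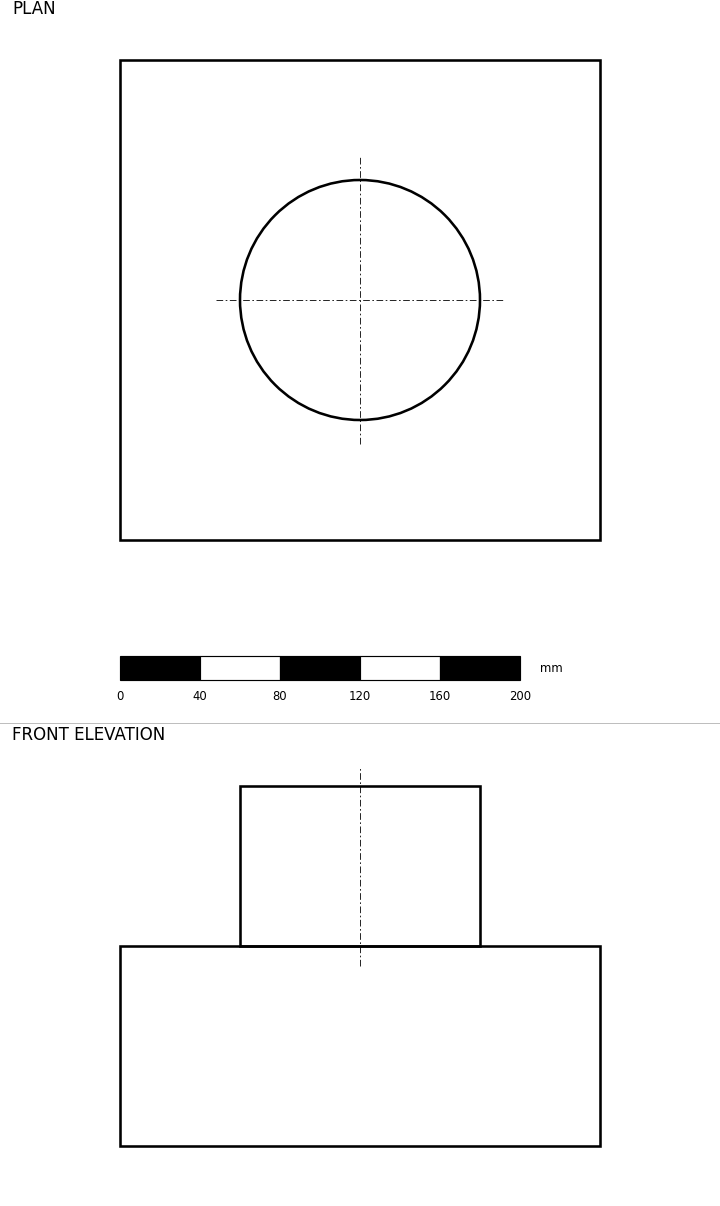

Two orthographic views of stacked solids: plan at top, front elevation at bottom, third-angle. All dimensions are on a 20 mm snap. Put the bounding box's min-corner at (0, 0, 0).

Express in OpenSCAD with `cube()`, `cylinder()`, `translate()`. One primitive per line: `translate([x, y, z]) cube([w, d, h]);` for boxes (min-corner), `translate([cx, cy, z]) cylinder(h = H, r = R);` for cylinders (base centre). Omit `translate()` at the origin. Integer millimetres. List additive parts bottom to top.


cube([240, 240, 100]);
translate([120, 120, 100]) cylinder(h = 80, r = 60);


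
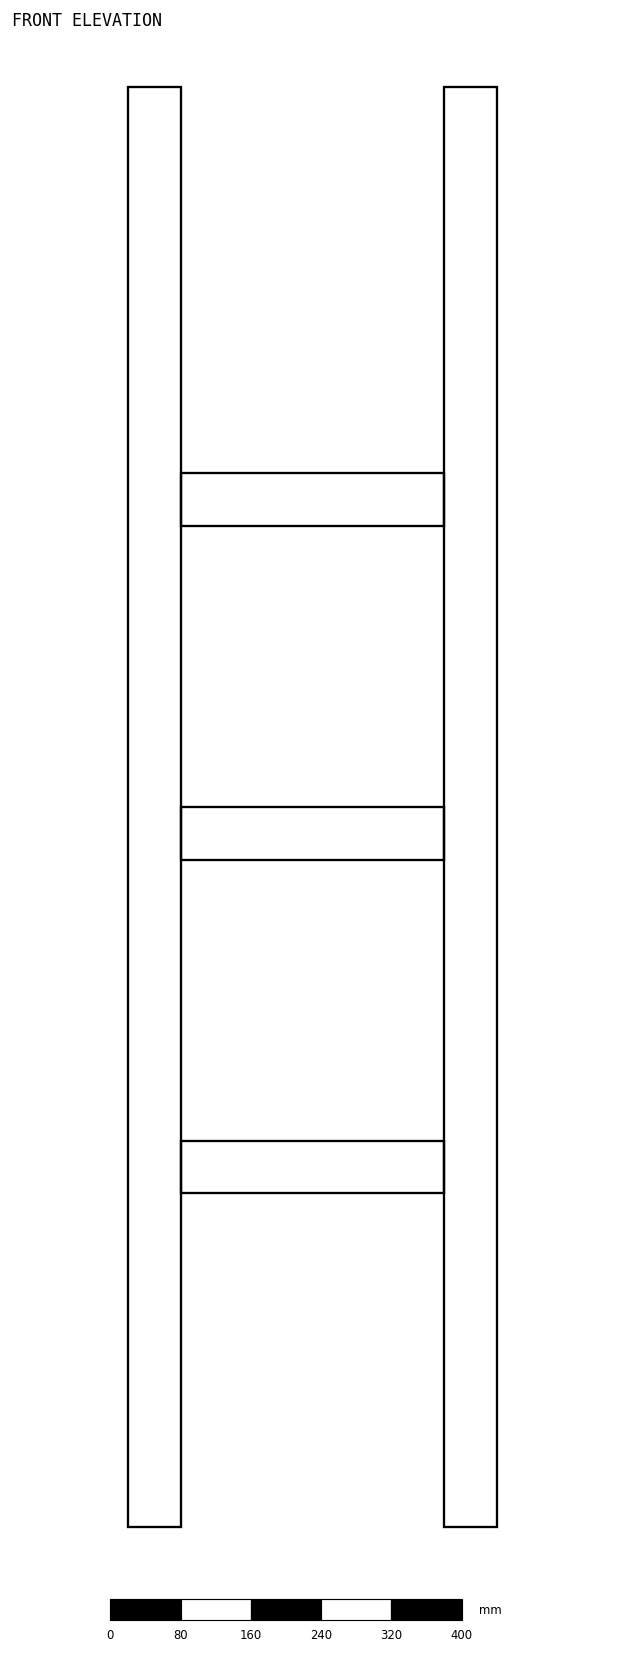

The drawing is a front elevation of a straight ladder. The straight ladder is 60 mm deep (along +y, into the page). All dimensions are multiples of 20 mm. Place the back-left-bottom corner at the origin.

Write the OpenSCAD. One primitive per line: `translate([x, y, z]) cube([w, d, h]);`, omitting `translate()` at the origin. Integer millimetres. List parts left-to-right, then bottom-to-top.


cube([60, 60, 1640]);
translate([60, 0, 380]) cube([300, 60, 60]);
translate([60, 0, 760]) cube([300, 60, 60]);
translate([60, 0, 1140]) cube([300, 60, 60]);
translate([360, 0, 0]) cube([60, 60, 1640]);


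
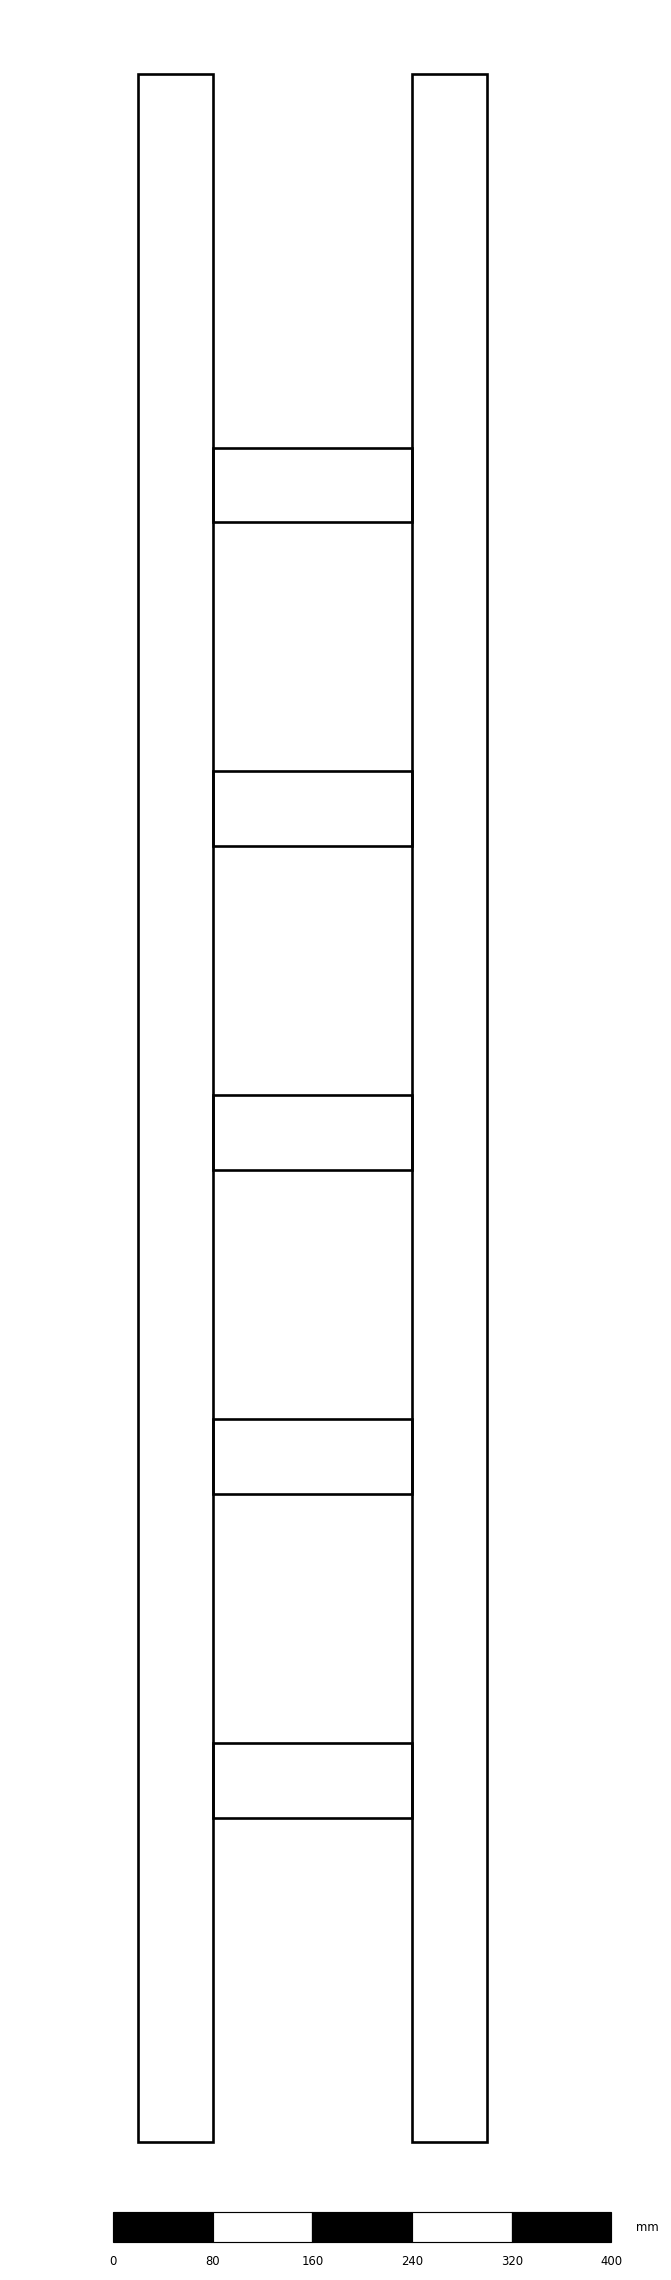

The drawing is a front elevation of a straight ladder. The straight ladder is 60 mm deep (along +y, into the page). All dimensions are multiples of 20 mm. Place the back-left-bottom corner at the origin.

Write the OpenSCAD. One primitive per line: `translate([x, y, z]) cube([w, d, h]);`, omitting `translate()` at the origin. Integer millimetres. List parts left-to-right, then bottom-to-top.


cube([60, 60, 1660]);
translate([60, 0, 260]) cube([160, 60, 60]);
translate([60, 0, 520]) cube([160, 60, 60]);
translate([60, 0, 780]) cube([160, 60, 60]);
translate([60, 0, 1040]) cube([160, 60, 60]);
translate([60, 0, 1300]) cube([160, 60, 60]);
translate([220, 0, 0]) cube([60, 60, 1660]);
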